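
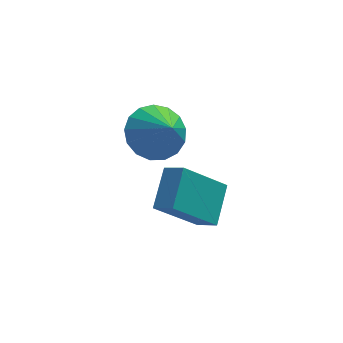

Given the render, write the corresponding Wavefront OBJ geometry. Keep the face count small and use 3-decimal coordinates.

v -3.467 1.163 1.11
v -2.622 1.795 1.287
v -3.013 0.277 2.11
v -2.979 1.975 1.608
v -3.448 1.968 1.815
v -3.921 1.777 1.86
v -4.29 1.445 1.734
v -4.47 1.048 1.465
v -4.421 0.678 1.114
v -4.153 0.419 0.763
v -3.728 0.33 0.491
v -3.243 0.432 0.361
v -2.81 0.701 0.403
v -2.527 1.076 0.607
v -2.459 1.471 0.926
v -3.369 -3.239 1.501
v -2.91 -2.039 2.294
v -3.917 -2.763 1.098
v -3.458 -1.563 1.891
v -1.982 -2.837 0.089
v -1.523 -1.637 0.882
v -2.53 -2.361 -0.314
v -2.071 -1.161 0.479
f 2 1 4
f 2 4 3
f 4 1 5
f 4 5 3
f 5 1 6
f 5 6 3
f 6 1 7
f 6 7 3
f 7 1 8
f 7 8 3
f 8 1 9
f 8 9 3
f 9 1 10
f 9 10 3
f 10 1 11
f 10 11 3
f 11 1 12
f 11 12 3
f 12 1 13
f 12 13 3
f 13 1 14
f 13 14 3
f 14 1 15
f 14 15 3
f 15 1 2
f 15 2 3
f 17 19 16
f 20 17 16
f 16 19 18
f 18 20 16
f 17 23 19
f 21 17 20
f 21 23 17
f 19 23 18
f 22 20 18
f 18 23 22
f 22 21 20
f 23 21 22



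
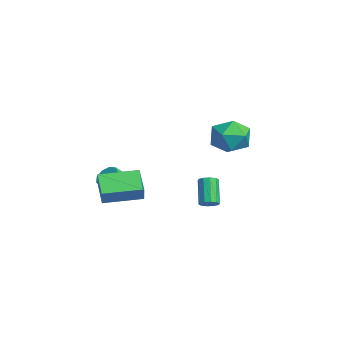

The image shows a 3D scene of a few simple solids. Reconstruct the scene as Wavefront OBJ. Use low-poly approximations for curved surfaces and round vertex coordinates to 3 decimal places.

v -0.654 1.068 -1.655
v -0.248 1.048 -1.331
v -1.219 1.251 -0.101
v -1.626 1.272 -0.425
v -0.292 1.355 -1.416
v -1.263 1.558 -0.186
v -0.474 1.552 -1.592
v -1.445 1.755 -0.363
v -0.725 1.565 -1.793
v -1.696 1.768 -0.563
v -0.949 1.388 -1.94
v -1.92 1.591 -0.711
v -1.061 1.089 -1.979
v -2.032 1.292 -0.749
v -1.017 0.782 -1.894
v -1.988 0.985 -0.664
v -0.835 0.585 -1.717
v -1.806 0.788 -0.488
v -0.584 0.572 -1.517
v -1.555 0.775 -0.287
v -0.36 0.749 -1.369
v -1.331 0.952 -0.14
v -0.577 -4.27 -0.993
v -1.813 -4.218 -0.199
v -0.391 -2.245 -0.836
v -1.627 -2.193 -0.042
v -0.033 -4.387 -0.138
v -1.269 -4.335 0.656
v 0.153 -2.362 0.019
v -1.083 -2.31 0.813
v -2.671 3.63 1.214
v -2.094 3.297 2.197
v -3.986 2.263 1.523
v -3.409 1.93 2.506
v -3.969 2.977 2.472
v -3.156 3.822 2.282
v -2.924 1.738 1.438
v -2.111 2.583 1.248
v -2.25 2.127 2.336
v -2.896 2.893 2.975
v -3.184 2.667 0.745
v -3.83 3.433 1.384
v -3.006 -2.814 -0.922
v -2.374 -2.895 -1.186
v -2.142 -3.646 -0.402
v -2.774 -3.566 -0.138
v -2.37 -2.554 -0.86
v -2.138 -3.305 -0.076
v -2.664 -2.335 -0.563
v -2.432 -3.086 0.221
v -3.118 -2.34 -0.434
v -2.886 -3.091 0.35
v -3.519 -2.567 -0.533
v -3.288 -3.318 0.251
v -3.681 -2.91 -0.814
v -3.449 -3.661 -0.031
v -3.526 -3.208 -1.146
v -3.295 -3.96 -0.362
v -3.128 -3.322 -1.373
v -2.897 -4.074 -0.589
v -2.673 -3.199 -1.388
v -2.441 -3.95 -0.605
f 2 1 5
f 2 5 3
f 3 5 6
f 3 6 4
f 5 1 7
f 5 7 6
f 6 7 8
f 6 8 4
f 7 1 9
f 7 9 8
f 8 9 10
f 8 10 4
f 9 1 11
f 9 11 10
f 10 11 12
f 10 12 4
f 11 1 13
f 11 13 12
f 12 13 14
f 12 14 4
f 13 1 15
f 13 15 14
f 14 15 16
f 14 16 4
f 15 1 17
f 15 17 16
f 16 17 18
f 16 18 4
f 17 1 19
f 17 19 18
f 18 19 20
f 18 20 4
f 19 1 21
f 19 21 20
f 20 21 22
f 20 22 4
f 21 1 2
f 21 2 22
f 22 2 3
f 22 3 4
f 24 26 23
f 27 24 23
f 23 26 25
f 25 27 23
f 24 30 26
f 28 24 27
f 28 30 24
f 26 30 25
f 29 27 25
f 25 30 29
f 29 28 27
f 30 28 29
f 31 42 36
f 31 36 32
f 31 32 38
f 31 38 41
f 31 41 42
f 32 36 40
f 36 42 35
f 42 41 33
f 41 38 37
f 38 32 39
f 34 40 35
f 34 35 33
f 34 33 37
f 34 37 39
f 34 39 40
f 35 40 36
f 33 35 42
f 37 33 41
f 39 37 38
f 40 39 32
f 44 43 47
f 44 47 45
f 45 47 48
f 45 48 46
f 47 43 49
f 47 49 48
f 48 49 50
f 48 50 46
f 49 43 51
f 49 51 50
f 50 51 52
f 50 52 46
f 51 43 53
f 51 53 52
f 52 53 54
f 52 54 46
f 53 43 55
f 53 55 54
f 54 55 56
f 54 56 46
f 55 43 57
f 55 57 56
f 56 57 58
f 56 58 46
f 57 43 59
f 57 59 58
f 58 59 60
f 58 60 46
f 59 43 61
f 59 61 60
f 60 61 62
f 60 62 46
f 61 43 44
f 61 44 62
f 62 44 45
f 62 45 46



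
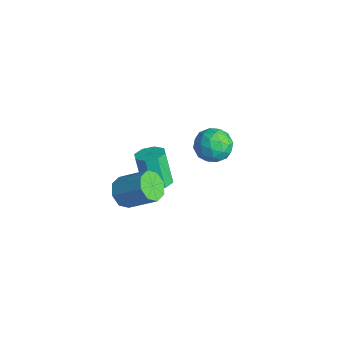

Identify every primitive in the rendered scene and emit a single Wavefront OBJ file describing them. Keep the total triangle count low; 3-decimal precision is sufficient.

v 2.493 -2.564 -0.988
v 3.142 -3.132 -1.107
v 4.215 -2.143 0.029
v 3.567 -1.576 0.148
v 3.153 -2.635 -1.55
v 4.227 -1.646 -0.414
v 2.778 -2.097 -1.664
v 3.852 -1.108 -0.528
v 2.236 -1.833 -1.382
v 3.31 -0.844 -0.246
v 1.845 -1.997 -0.869
v 2.918 -1.008 0.267
v 1.833 -2.494 -0.426
v 2.907 -1.505 0.71
v 2.208 -3.032 -0.312
v 3.282 -2.043 0.824
v 2.75 -3.296 -0.594
v 3.824 -2.307 0.542
v -0.809 4.425 -2.435
v 0.22 4.376 -2.768
v -1.28 3.344 -3.732
v -0.251 3.295 -4.065
v -0.538 2.837 -3.127
v -0.247 3.505 -2.325
v -0.813 4.215 -4.175
v -0.522 4.883 -3.373
v 0.218 4.246 -3.844
v 0.388 3.395 -3.196
v -1.448 4.325 -3.304
v -1.278 3.474 -2.656
v -0.253 4.495 -2.488
v -0.807 3.225 -4.012
v -0.976 2.956 -3.461
v -0.371 2.927 -3.657
v -0.528 3.983 -2.227
v 0.077 3.955 -2.423
v -0.368 3.05 -2.634
v -1.137 3.765 -4.077
v -0.532 3.737 -4.273
v -0.689 4.793 -2.843
v -0.084 4.764 -3.039
v -0.692 4.67 -3.866
v 0.35 4.391 -3.316
v 0.074 3.755 -4.078
v -0.257 4.296 -4.142
v -0.086 4.688 -3.671
v 0.45 3.89 -2.935
v 0.173 3.255 -3.697
v 0.005 2.986 -3.146
v 0.176 3.378 -2.675
v 0.449 3.814 -3.567
v -1.233 4.465 -2.803
v -1.51 3.83 -3.565
v -1.236 4.342 -3.825
v -1.065 4.734 -3.354
v -1.134 3.965 -2.422
v -1.41 3.329 -3.184
v -0.974 3.032 -2.829
v -0.803 3.424 -2.358
v -1.509 3.906 -2.933
v 0.978 -0.022 -3.046
v 1.466 0.585 -2.825
v 0.73 0.529 -1.052
v 0.242 -0.078 -1.274
v 0.921 0.786 -3.044
v 0.186 0.73 -1.271
v 0.41 0.513 -3.265
v -0.325 0.457 -1.492
v 0.231 -0.073 -3.357
v -0.504 -0.129 -1.585
v 0.49 -0.629 -3.268
v -0.246 -0.685 -1.495
v 1.034 -0.83 -3.049
v 0.299 -0.886 -1.276
v 1.545 -0.557 -2.828
v 0.81 -0.613 -1.055
v 1.724 0.029 -2.735
v 0.989 -0.027 -0.963
f 2 1 5
f 2 5 3
f 3 5 6
f 3 6 4
f 5 1 7
f 5 7 6
f 6 7 8
f 6 8 4
f 7 1 9
f 7 9 8
f 8 9 10
f 8 10 4
f 9 1 11
f 9 11 10
f 10 11 12
f 10 12 4
f 11 1 13
f 11 13 12
f 12 13 14
f 12 14 4
f 13 1 15
f 13 15 14
f 14 15 16
f 14 16 4
f 15 1 17
f 15 17 16
f 16 17 18
f 16 18 4
f 17 1 2
f 17 2 18
f 18 2 3
f 18 3 4
f 19 56 35
f 56 30 59
f 35 59 24
f 56 59 35
f 19 35 31
f 35 24 36
f 31 36 20
f 35 36 31
f 19 31 40
f 31 20 41
f 40 41 26
f 31 41 40
f 19 40 52
f 40 26 55
f 52 55 29
f 40 55 52
f 19 52 56
f 52 29 60
f 56 60 30
f 52 60 56
f 20 36 47
f 36 24 50
f 47 50 28
f 36 50 47
f 24 59 37
f 59 30 58
f 37 58 23
f 59 58 37
f 30 60 57
f 60 29 53
f 57 53 21
f 60 53 57
f 29 55 54
f 55 26 42
f 54 42 25
f 55 42 54
f 26 41 46
f 41 20 43
f 46 43 27
f 41 43 46
f 22 48 34
f 48 28 49
f 34 49 23
f 48 49 34
f 22 34 32
f 34 23 33
f 32 33 21
f 34 33 32
f 22 32 39
f 32 21 38
f 39 38 25
f 32 38 39
f 22 39 44
f 39 25 45
f 44 45 27
f 39 45 44
f 22 44 48
f 44 27 51
f 48 51 28
f 44 51 48
f 23 49 37
f 49 28 50
f 37 50 24
f 49 50 37
f 21 33 57
f 33 23 58
f 57 58 30
f 33 58 57
f 25 38 54
f 38 21 53
f 54 53 29
f 38 53 54
f 27 45 46
f 45 25 42
f 46 42 26
f 45 42 46
f 28 51 47
f 51 27 43
f 47 43 20
f 51 43 47
f 62 61 65
f 62 65 63
f 63 65 66
f 63 66 64
f 65 61 67
f 65 67 66
f 66 67 68
f 66 68 64
f 67 61 69
f 67 69 68
f 68 69 70
f 68 70 64
f 69 61 71
f 69 71 70
f 70 71 72
f 70 72 64
f 71 61 73
f 71 73 72
f 72 73 74
f 72 74 64
f 73 61 75
f 73 75 74
f 74 75 76
f 74 76 64
f 75 61 77
f 75 77 76
f 76 77 78
f 76 78 64
f 77 61 62
f 77 62 78
f 78 62 63
f 78 63 64



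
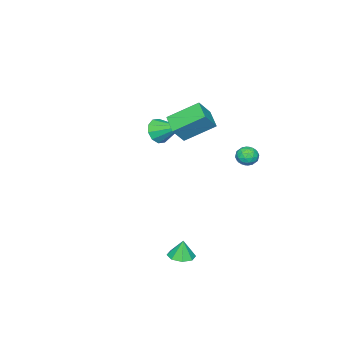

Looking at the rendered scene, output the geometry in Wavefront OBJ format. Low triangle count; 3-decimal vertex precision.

v -2.815 3.62 0.386
v -2.62 3.304 0.973
v -3.32 2.676 0.047
v -3.125 2.36 0.634
v -3.602 2.864 0.653
v -3.29 3.447 0.862
v -2.65 2.533 0.158
v -2.338 3.116 0.367
v -2.518 2.633 0.832
v -3.106 2.837 1.137
v -2.834 3.143 -0.117
v -3.422 3.347 0.188
v -2.673 3.545 0.709
v -3.267 2.435 0.311
v -3.547 2.731 0.322
v -3.432 2.546 0.666
v -3.067 3.629 0.644
v -2.952 3.444 0.989
v -3.53 3.184 0.801
v -2.988 2.536 0.031
v -2.873 2.351 0.376
v -2.508 3.434 0.354
v -2.393 3.249 0.698
v -2.41 2.796 0.219
v -2.498 2.965 0.971
v -2.795 2.41 0.772
v -2.516 2.511 0.492
v -2.333 2.854 0.615
v -2.844 3.085 1.151
v -3.141 2.53 0.951
v -3.421 2.826 0.963
v -3.238 3.169 1.086
v -2.784 2.69 1.068
v -2.799 3.45 0.069
v -3.096 2.895 -0.131
v -2.702 2.811 -0.066
v -2.519 3.154 0.057
v -3.145 3.57 0.248
v -3.442 3.015 0.049
v -3.607 3.126 0.405
v -3.424 3.469 0.528
v -3.156 3.29 -0.048
v -0.183 0.77 2.257
v -0.947 -0.183 2.7
v -1.259 2.137 3.342
v -2.023 1.183 3.785
v 0.623 0.597 3.275
v -0.141 -0.357 3.718
v -0.453 1.963 4.36
v -1.217 1.01 4.803
v -2.156 -2.374 1.07
v -1.647 -2.023 0.444
v -2.204 -0.806 1.91
v -2.166 -1.959 0.294
v -2.681 -2.053 0.441
v -2.996 -2.27 0.828
v -2.989 -2.527 1.308
v -2.665 -2.725 1.696
v -2.146 -2.789 1.846
v -1.631 -2.695 1.699
v -1.316 -2.478 1.312
v -1.323 -2.221 0.832
v 3.207 3.05 -4.137
v 3.683 2.449 -4.065
v 3.113 3.11 -3.023
v 3.969 2.965 -4.069
v 3.808 3.53 -4.113
v 3.295 3.814 -4.171
v 2.73 3.65 -4.21
v 2.444 3.135 -4.206
v 2.605 2.57 -4.162
v 3.118 2.286 -4.103
f 1 38 17
f 38 12 41
f 17 41 6
f 38 41 17
f 1 17 13
f 17 6 18
f 13 18 2
f 17 18 13
f 1 13 22
f 13 2 23
f 22 23 8
f 13 23 22
f 1 22 34
f 22 8 37
f 34 37 11
f 22 37 34
f 1 34 38
f 34 11 42
f 38 42 12
f 34 42 38
f 2 18 29
f 18 6 32
f 29 32 10
f 18 32 29
f 6 41 19
f 41 12 40
f 19 40 5
f 41 40 19
f 12 42 39
f 42 11 35
f 39 35 3
f 42 35 39
f 11 37 36
f 37 8 24
f 36 24 7
f 37 24 36
f 8 23 28
f 23 2 25
f 28 25 9
f 23 25 28
f 4 30 16
f 30 10 31
f 16 31 5
f 30 31 16
f 4 16 14
f 16 5 15
f 14 15 3
f 16 15 14
f 4 14 21
f 14 3 20
f 21 20 7
f 14 20 21
f 4 21 26
f 21 7 27
f 26 27 9
f 21 27 26
f 4 26 30
f 26 9 33
f 30 33 10
f 26 33 30
f 5 31 19
f 31 10 32
f 19 32 6
f 31 32 19
f 3 15 39
f 15 5 40
f 39 40 12
f 15 40 39
f 7 20 36
f 20 3 35
f 36 35 11
f 20 35 36
f 9 27 28
f 27 7 24
f 28 24 8
f 27 24 28
f 10 33 29
f 33 9 25
f 29 25 2
f 33 25 29
f 44 46 43
f 47 44 43
f 43 46 45
f 45 47 43
f 44 50 46
f 48 44 47
f 48 50 44
f 46 50 45
f 49 47 45
f 45 50 49
f 49 48 47
f 50 48 49
f 52 51 54
f 52 54 53
f 54 51 55
f 54 55 53
f 55 51 56
f 55 56 53
f 56 51 57
f 56 57 53
f 57 51 58
f 57 58 53
f 58 51 59
f 58 59 53
f 59 51 60
f 59 60 53
f 60 51 61
f 60 61 53
f 61 51 62
f 61 62 53
f 62 51 52
f 62 52 53
f 64 63 66
f 64 66 65
f 66 63 67
f 66 67 65
f 67 63 68
f 67 68 65
f 68 63 69
f 68 69 65
f 69 63 70
f 69 70 65
f 70 63 71
f 70 71 65
f 71 63 72
f 71 72 65
f 72 63 64
f 72 64 65



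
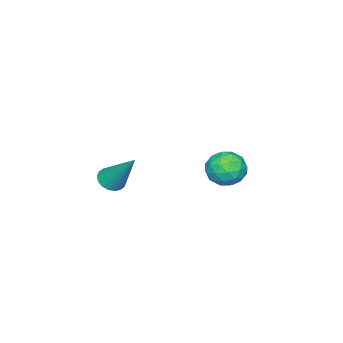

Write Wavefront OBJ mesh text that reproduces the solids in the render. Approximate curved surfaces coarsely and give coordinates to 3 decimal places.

v -3.227 1.608 1.822
v -2.616 1.706 1.079
v -3.604 0.174 1.321
v -2.993 0.272 0.578
v -2.65 0.194 1.479
v -2.417 1.08 1.789
v -3.803 0.8 0.611
v -3.57 1.686 0.921
v -2.972 1.207 0.331
v -2.259 0.833 0.867
v -3.961 1.047 1.533
v -3.248 0.673 2.069
v -2.888 1.783 1.494
v -3.332 0.097 0.906
v -3.13 0.051 1.436
v -2.771 0.109 0.999
v -2.772 1.415 1.912
v -2.412 1.473 1.475
v -2.432 0.584 1.71
v -3.808 0.407 0.925
v -3.448 0.465 0.488
v -3.449 1.771 1.401
v -3.09 1.829 0.964
v -3.788 1.296 0.69
v -2.738 1.548 0.618
v -2.96 0.704 0.323
v -3.436 1.014 0.343
v -3.299 1.536 0.525
v -2.319 1.327 0.933
v -2.541 0.484 0.639
v -2.339 0.438 1.169
v -2.203 0.959 1.35
v -2.529 1.034 0.493
v -3.679 1.396 1.761
v -3.901 0.553 1.467
v -4.017 0.921 1.05
v -3.881 1.442 1.231
v -3.26 1.176 2.077
v -3.482 0.332 1.782
v -2.921 0.344 1.875
v -2.784 0.866 2.057
v -3.691 0.846 1.907
v 2.201 -1.111 2.511
v 2.792 -1.339 2.601
v 2.459 0.231 4.209
v 2.834 -1.121 2.422
v 2.751 -0.901 2.261
v 2.559 -0.723 2.15
v 2.296 -0.622 2.11
v 2.014 -0.617 2.149
v 1.769 -0.71 2.26
v 1.609 -0.883 2.421
v 1.567 -1.101 2.599
v 1.65 -1.321 2.76
v 1.842 -1.499 2.872
v 2.105 -1.6 2.912
v 2.387 -1.605 2.873
v 2.632 -1.512 2.761
f 1 38 17
f 38 12 41
f 17 41 6
f 38 41 17
f 1 17 13
f 17 6 18
f 13 18 2
f 17 18 13
f 1 13 22
f 13 2 23
f 22 23 8
f 13 23 22
f 1 22 34
f 22 8 37
f 34 37 11
f 22 37 34
f 1 34 38
f 34 11 42
f 38 42 12
f 34 42 38
f 2 18 29
f 18 6 32
f 29 32 10
f 18 32 29
f 6 41 19
f 41 12 40
f 19 40 5
f 41 40 19
f 12 42 39
f 42 11 35
f 39 35 3
f 42 35 39
f 11 37 36
f 37 8 24
f 36 24 7
f 37 24 36
f 8 23 28
f 23 2 25
f 28 25 9
f 23 25 28
f 4 30 16
f 30 10 31
f 16 31 5
f 30 31 16
f 4 16 14
f 16 5 15
f 14 15 3
f 16 15 14
f 4 14 21
f 14 3 20
f 21 20 7
f 14 20 21
f 4 21 26
f 21 7 27
f 26 27 9
f 21 27 26
f 4 26 30
f 26 9 33
f 30 33 10
f 26 33 30
f 5 31 19
f 31 10 32
f 19 32 6
f 31 32 19
f 3 15 39
f 15 5 40
f 39 40 12
f 15 40 39
f 7 20 36
f 20 3 35
f 36 35 11
f 20 35 36
f 9 27 28
f 27 7 24
f 28 24 8
f 27 24 28
f 10 33 29
f 33 9 25
f 29 25 2
f 33 25 29
f 44 43 46
f 44 46 45
f 46 43 47
f 46 47 45
f 47 43 48
f 47 48 45
f 48 43 49
f 48 49 45
f 49 43 50
f 49 50 45
f 50 43 51
f 50 51 45
f 51 43 52
f 51 52 45
f 52 43 53
f 52 53 45
f 53 43 54
f 53 54 45
f 54 43 55
f 54 55 45
f 55 43 56
f 55 56 45
f 56 43 57
f 56 57 45
f 57 43 58
f 57 58 45
f 58 43 44
f 58 44 45



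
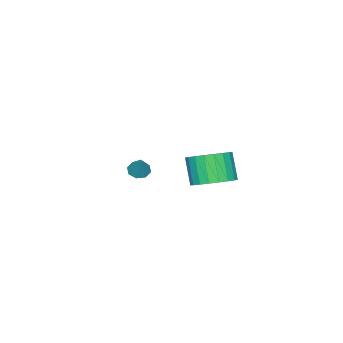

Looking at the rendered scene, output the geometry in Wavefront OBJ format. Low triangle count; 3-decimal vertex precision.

v -1.245 -3.795 -2.401
v -0.758 -4.012 -2.537
v -0.735 -3.305 -1.359
v -0.811 -3.625 -2.693
v -1.118 -3.337 -2.679
v -1.499 -3.318 -2.502
v -1.731 -3.578 -2.266
v -1.679 -3.965 -2.11
v -1.372 -4.253 -2.124
v -0.99 -4.272 -2.301
v 1.25 2.024 -0.077
v 1.822 2.675 0.422
v 1.382 2.087 1.695
v 0.81 1.436 1.197
v 1.462 2.881 0.393
v 1.022 2.293 1.666
v 1.066 2.939 0.282
v 0.625 2.351 1.555
v 0.701 2.839 0.11
v 0.26 2.251 1.383
v 0.431 2.597 -0.095
v -0.009 2.009 1.178
v 0.303 2.257 -0.297
v -0.137 1.669 0.977
v 0.339 1.876 -0.46
v -0.102 1.288 0.813
v 0.532 1.521 -0.557
v 0.092 0.933 0.716
v 0.849 1.253 -0.571
v 0.409 0.665 0.702
v 1.236 1.118 -0.5
v 0.796 0.53 0.773
v 1.625 1.14 -0.355
v 1.185 0.552 0.918
v 1.95 1.315 -0.162
v 1.509 0.727 1.111
v 2.153 1.612 0.045
v 1.713 1.024 1.319
v 2.2 1.981 0.232
v 1.76 1.392 1.505
v 2.083 2.357 0.365
v 1.643 1.769 1.638
f 2 1 4
f 2 4 3
f 4 1 5
f 4 5 3
f 5 1 6
f 5 6 3
f 6 1 7
f 6 7 3
f 7 1 8
f 7 8 3
f 8 1 9
f 8 9 3
f 9 1 10
f 9 10 3
f 10 1 2
f 10 2 3
f 12 11 15
f 12 15 13
f 13 15 16
f 13 16 14
f 15 11 17
f 15 17 16
f 16 17 18
f 16 18 14
f 17 11 19
f 17 19 18
f 18 19 20
f 18 20 14
f 19 11 21
f 19 21 20
f 20 21 22
f 20 22 14
f 21 11 23
f 21 23 22
f 22 23 24
f 22 24 14
f 23 11 25
f 23 25 24
f 24 25 26
f 24 26 14
f 25 11 27
f 25 27 26
f 26 27 28
f 26 28 14
f 27 11 29
f 27 29 28
f 28 29 30
f 28 30 14
f 29 11 31
f 29 31 30
f 30 31 32
f 30 32 14
f 31 11 33
f 31 33 32
f 32 33 34
f 32 34 14
f 33 11 35
f 33 35 34
f 34 35 36
f 34 36 14
f 35 11 37
f 35 37 36
f 36 37 38
f 36 38 14
f 37 11 39
f 37 39 38
f 38 39 40
f 38 40 14
f 39 11 41
f 39 41 40
f 40 41 42
f 40 42 14
f 41 11 12
f 41 12 42
f 42 12 13
f 42 13 14



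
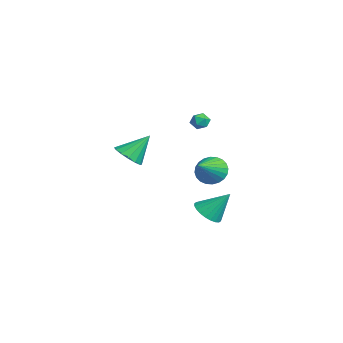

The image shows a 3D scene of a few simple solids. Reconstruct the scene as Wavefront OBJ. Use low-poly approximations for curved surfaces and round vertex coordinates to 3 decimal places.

v 3.675 -1.346 -2.976
v 4.572 -1.402 -3.171
v 4.045 -0.234 -1.584
v 4.475 -1.12 -3.37
v 4.255 -0.872 -3.509
v 3.948 -0.697 -3.568
v 3.598 -0.62 -3.536
v 3.261 -0.654 -3.419
v 2.986 -0.793 -3.234
v 2.816 -1.017 -3.011
v 2.777 -1.29 -2.782
v 2.875 -1.572 -2.582
v 3.094 -1.82 -2.443
v 3.402 -1.996 -2.384
v 3.751 -2.072 -2.416
v 4.089 -2.038 -2.533
v 4.363 -1.899 -2.718
v 4.533 -1.675 -2.942
v -3.509 -4.244 -1.456
v -2.558 -4.422 -1.247
v -3.591 -2.976 -0.004
v -2.549 -4.036 -1.584
v -2.798 -3.706 -1.886
v -3.237 -3.519 -2.074
v -3.749 -3.528 -2.096
v -4.197 -3.728 -1.946
v -4.46 -4.066 -1.666
v -4.468 -4.452 -1.329
v -4.22 -4.783 -1.026
v -3.78 -4.969 -0.839
v -3.268 -4.961 -0.817
v -2.821 -4.761 -0.966
v 0.915 -0.511 -1.113
v 1.588 -0.249 -1.762
v 2.325 -1.589 -0.087
v 1.617 0.03 -1.508
v 1.539 0.227 -1.195
v 1.367 0.312 -0.869
v 1.125 0.271 -0.58
v 0.852 0.112 -0.373
v 0.588 -0.143 -0.278
v 0.374 -0.453 -0.31
v 0.243 -0.773 -0.465
v 0.214 -1.052 -0.719
v 0.291 -1.249 -1.032
v 0.464 -1.334 -1.358
v 0.705 -1.294 -1.647
v 0.979 -1.134 -1.854
v 1.242 -0.879 -1.949
v 1.456 -0.569 -1.917
v -3.966 0.151 0.996
v -3.609 0.198 0.478
v -3.291 -0.498 1.402
v -2.934 -0.451 0.884
v -2.99 0.042 1.275
v -3.408 0.443 1.024
v -3.492 -0.743 0.856
v -3.91 -0.342 0.605
v -3.316 -0.354 0.392
v -3.006 0.131 0.65
v -3.894 -0.431 1.23
v -3.584 0.054 1.488
f 2 1 4
f 2 4 3
f 4 1 5
f 4 5 3
f 5 1 6
f 5 6 3
f 6 1 7
f 6 7 3
f 7 1 8
f 7 8 3
f 8 1 9
f 8 9 3
f 9 1 10
f 9 10 3
f 10 1 11
f 10 11 3
f 11 1 12
f 11 12 3
f 12 1 13
f 12 13 3
f 13 1 14
f 13 14 3
f 14 1 15
f 14 15 3
f 15 1 16
f 15 16 3
f 16 1 17
f 16 17 3
f 17 1 18
f 17 18 3
f 18 1 2
f 18 2 3
f 20 19 22
f 20 22 21
f 22 19 23
f 22 23 21
f 23 19 24
f 23 24 21
f 24 19 25
f 24 25 21
f 25 19 26
f 25 26 21
f 26 19 27
f 26 27 21
f 27 19 28
f 27 28 21
f 28 19 29
f 28 29 21
f 29 19 30
f 29 30 21
f 30 19 31
f 30 31 21
f 31 19 32
f 31 32 21
f 32 19 20
f 32 20 21
f 34 33 36
f 34 36 35
f 36 33 37
f 36 37 35
f 37 33 38
f 37 38 35
f 38 33 39
f 38 39 35
f 39 33 40
f 39 40 35
f 40 33 41
f 40 41 35
f 41 33 42
f 41 42 35
f 42 33 43
f 42 43 35
f 43 33 44
f 43 44 35
f 44 33 45
f 44 45 35
f 45 33 46
f 45 46 35
f 46 33 47
f 46 47 35
f 47 33 48
f 47 48 35
f 48 33 49
f 48 49 35
f 49 33 50
f 49 50 35
f 50 33 34
f 50 34 35
f 51 62 56
f 51 56 52
f 51 52 58
f 51 58 61
f 51 61 62
f 52 56 60
f 56 62 55
f 62 61 53
f 61 58 57
f 58 52 59
f 54 60 55
f 54 55 53
f 54 53 57
f 54 57 59
f 54 59 60
f 55 60 56
f 53 55 62
f 57 53 61
f 59 57 58
f 60 59 52



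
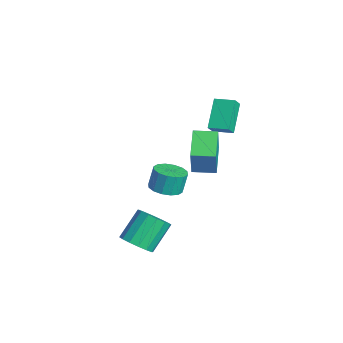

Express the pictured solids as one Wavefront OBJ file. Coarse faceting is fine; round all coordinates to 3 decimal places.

v 3.23 -2.293 -2.765
v 4.14 -2 -2.549
v 3.44 -0.835 -1.179
v 2.53 -1.127 -1.395
v 3.979 -1.678 -2.906
v 3.28 -0.512 -1.536
v 3.618 -1.52 -3.225
v 2.918 -0.354 -1.855
v 3.152 -1.569 -3.421
v 2.453 -0.403 -2.051
v 2.708 -1.812 -3.441
v 2.008 -0.646 -2.071
v 2.403 -2.184 -3.28
v 1.703 -1.018 -1.91
v 2.32 -2.585 -2.981
v 1.62 -1.42 -1.611
v 2.48 -2.908 -2.624
v 1.781 -1.742 -1.254
v 2.842 -3.066 -2.305
v 2.142 -1.9 -0.935
v 3.307 -3.017 -2.109
v 2.608 -1.851 -0.739
v 3.752 -2.774 -2.089
v 3.052 -1.608 -0.719
v 4.057 -2.402 -2.25
v 3.357 -1.236 -0.88
v 1.815 1.156 3.051
v 2.516 0.889 4.84
v 2.26 2.334 3.052
v 2.961 2.067 4.841
v 3.359 0.573 2.359
v 4.06 0.306 4.148
v 3.804 1.751 2.36
v 4.505 1.484 4.149
v -0.181 2.766 2.6
v -1.434 3.484 3.894
v 0.498 3.695 2.741
v -0.755 4.414 4.036
v 0.235 2.366 3.224
v -1.018 3.085 4.519
v 0.914 3.296 3.366
v -0.339 4.014 4.66
v -2.939 0.974 -3.581
v -2.107 0.53 -3.355
v -2.269 0.881 -2.072
v -3.101 1.326 -2.299
v -1.976 1.001 -3.467
v -2.138 1.352 -2.184
v -2.103 1.465 -3.61
v -2.265 1.817 -2.327
v -2.454 1.798 -3.746
v -2.616 2.149 -2.463
v -2.935 1.91 -3.837
v -3.097 2.261 -2.554
v -3.417 1.771 -3.86
v -3.579 2.123 -2.577
v -3.771 1.419 -3.808
v -3.933 1.77 -2.525
v -3.902 0.948 -3.696
v -4.064 1.299 -2.413
v -3.775 0.483 -3.553
v -3.937 0.835 -2.27
v -3.424 0.151 -3.417
v -3.586 0.502 -2.134
v -2.943 0.039 -3.326
v -3.105 0.39 -2.043
v -2.461 0.177 -3.303
v -2.623 0.529 -2.02
f 2 1 5
f 2 5 3
f 3 5 6
f 3 6 4
f 5 1 7
f 5 7 6
f 6 7 8
f 6 8 4
f 7 1 9
f 7 9 8
f 8 9 10
f 8 10 4
f 9 1 11
f 9 11 10
f 10 11 12
f 10 12 4
f 11 1 13
f 11 13 12
f 12 13 14
f 12 14 4
f 13 1 15
f 13 15 14
f 14 15 16
f 14 16 4
f 15 1 17
f 15 17 16
f 16 17 18
f 16 18 4
f 17 1 19
f 17 19 18
f 18 19 20
f 18 20 4
f 19 1 21
f 19 21 20
f 20 21 22
f 20 22 4
f 21 1 23
f 21 23 22
f 22 23 24
f 22 24 4
f 23 1 25
f 23 25 24
f 24 25 26
f 24 26 4
f 25 1 2
f 25 2 26
f 26 2 3
f 26 3 4
f 28 30 27
f 31 28 27
f 27 30 29
f 29 31 27
f 28 34 30
f 32 28 31
f 32 34 28
f 30 34 29
f 33 31 29
f 29 34 33
f 33 32 31
f 34 32 33
f 36 38 35
f 39 36 35
f 35 38 37
f 37 39 35
f 36 42 38
f 40 36 39
f 40 42 36
f 38 42 37
f 41 39 37
f 37 42 41
f 41 40 39
f 42 40 41
f 44 43 47
f 44 47 45
f 45 47 48
f 45 48 46
f 47 43 49
f 47 49 48
f 48 49 50
f 48 50 46
f 49 43 51
f 49 51 50
f 50 51 52
f 50 52 46
f 51 43 53
f 51 53 52
f 52 53 54
f 52 54 46
f 53 43 55
f 53 55 54
f 54 55 56
f 54 56 46
f 55 43 57
f 55 57 56
f 56 57 58
f 56 58 46
f 57 43 59
f 57 59 58
f 58 59 60
f 58 60 46
f 59 43 61
f 59 61 60
f 60 61 62
f 60 62 46
f 61 43 63
f 61 63 62
f 62 63 64
f 62 64 46
f 63 43 65
f 63 65 64
f 64 65 66
f 64 66 46
f 65 43 67
f 65 67 66
f 66 67 68
f 66 68 46
f 67 43 44
f 67 44 68
f 68 44 45
f 68 45 46



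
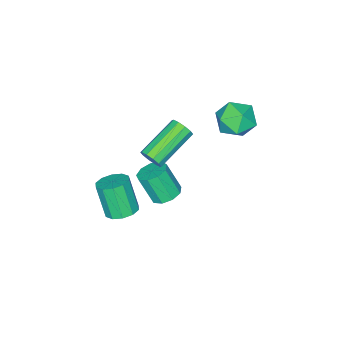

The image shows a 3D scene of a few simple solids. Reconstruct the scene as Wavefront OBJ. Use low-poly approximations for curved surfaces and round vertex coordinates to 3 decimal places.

v -3.297 3.105 0.746
v -2.694 3.847 1.184
v -2.186 1.913 1.236
v -1.583 2.655 1.674
v -2.518 2.42 2.095
v -3.204 3.157 1.792
v -1.676 2.603 0.628
v -2.362 3.34 0.325
v -1.692 3.536 1.111
v -2.212 3.424 2.018
v -2.668 2.336 0.402
v -3.188 2.224 1.309
v 3.343 1.204 -2.105
v 4.049 0.879 -2.172
v 3.883 0.192 -0.582
v 3.177 0.516 -0.515
v 4.104 1.317 -1.977
v 3.939 0.629 -0.387
v 3.868 1.711 -1.831
v 3.703 1.023 -0.241
v 3.432 1.912 -1.79
v 3.267 1.224 -0.2
v 2.961 1.842 -1.869
v 2.796 1.154 -0.279
v 2.637 1.528 -2.038
v 2.471 0.841 -0.448
v 2.581 1.091 -2.233
v 2.416 0.403 -0.643
v 2.817 0.697 -2.379
v 2.652 0.009 -0.789
v 3.253 0.496 -2.42
v 3.088 -0.192 -0.83
v 3.724 0.566 -2.341
v 3.559 -0.122 -0.751
v 0.311 1.158 -3.44
v 0.99 1.489 -3.359
v 1.169 0.773 -1.939
v 0.489 0.442 -2.02
v 0.619 1.793 -3.159
v 0.798 1.077 -1.739
v 0.104 1.8 -3.09
v 0.283 1.084 -1.67
v -0.315 1.507 -3.185
v -0.136 0.791 -1.765
v -0.441 1.05 -3.4
v -0.262 0.334 -1.98
v -0.215 0.644 -3.633
v -0.036 -0.072 -2.213
v 0.256 0.478 -3.776
v 0.435 -0.237 -2.356
v 0.753 0.63 -3.761
v 0.932 -0.085 -2.342
v 1.043 1.029 -3.597
v 1.222 0.314 -2.177
v 1.782 1.535 0.684
v 2.008 1.864 1.118
v 0.045 2.015 2.03
v -0.182 1.685 1.596
v 1.901 2.088 0.851
v -0.062 2.238 1.763
v 1.749 2.101 0.52
v -0.215 2.251 1.432
v 1.608 1.897 0.252
v -0.355 2.047 1.164
v 1.535 1.555 0.149
v -0.429 1.705 1.061
v 1.555 1.205 0.25
v -0.408 1.356 1.162
v 1.662 0.982 0.517
v -0.301 1.132 1.429
v 1.815 0.969 0.848
v -0.149 1.119 1.76
v 1.955 1.173 1.116
v -0.008 1.323 2.028
v 2.029 1.515 1.219
v 0.065 1.665 2.131
f 1 12 6
f 1 6 2
f 1 2 8
f 1 8 11
f 1 11 12
f 2 6 10
f 6 12 5
f 12 11 3
f 11 8 7
f 8 2 9
f 4 10 5
f 4 5 3
f 4 3 7
f 4 7 9
f 4 9 10
f 5 10 6
f 3 5 12
f 7 3 11
f 9 7 8
f 10 9 2
f 14 13 17
f 14 17 15
f 15 17 18
f 15 18 16
f 17 13 19
f 17 19 18
f 18 19 20
f 18 20 16
f 19 13 21
f 19 21 20
f 20 21 22
f 20 22 16
f 21 13 23
f 21 23 22
f 22 23 24
f 22 24 16
f 23 13 25
f 23 25 24
f 24 25 26
f 24 26 16
f 25 13 27
f 25 27 26
f 26 27 28
f 26 28 16
f 27 13 29
f 27 29 28
f 28 29 30
f 28 30 16
f 29 13 31
f 29 31 30
f 30 31 32
f 30 32 16
f 31 13 33
f 31 33 32
f 32 33 34
f 32 34 16
f 33 13 14
f 33 14 34
f 34 14 15
f 34 15 16
f 36 35 39
f 36 39 37
f 37 39 40
f 37 40 38
f 39 35 41
f 39 41 40
f 40 41 42
f 40 42 38
f 41 35 43
f 41 43 42
f 42 43 44
f 42 44 38
f 43 35 45
f 43 45 44
f 44 45 46
f 44 46 38
f 45 35 47
f 45 47 46
f 46 47 48
f 46 48 38
f 47 35 49
f 47 49 48
f 48 49 50
f 48 50 38
f 49 35 51
f 49 51 50
f 50 51 52
f 50 52 38
f 51 35 53
f 51 53 52
f 52 53 54
f 52 54 38
f 53 35 36
f 53 36 54
f 54 36 37
f 54 37 38
f 56 55 59
f 56 59 57
f 57 59 60
f 57 60 58
f 59 55 61
f 59 61 60
f 60 61 62
f 60 62 58
f 61 55 63
f 61 63 62
f 62 63 64
f 62 64 58
f 63 55 65
f 63 65 64
f 64 65 66
f 64 66 58
f 65 55 67
f 65 67 66
f 66 67 68
f 66 68 58
f 67 55 69
f 67 69 68
f 68 69 70
f 68 70 58
f 69 55 71
f 69 71 70
f 70 71 72
f 70 72 58
f 71 55 73
f 71 73 72
f 72 73 74
f 72 74 58
f 73 55 75
f 73 75 74
f 74 75 76
f 74 76 58
f 75 55 56
f 75 56 76
f 76 56 57
f 76 57 58



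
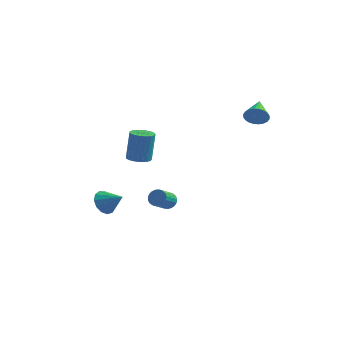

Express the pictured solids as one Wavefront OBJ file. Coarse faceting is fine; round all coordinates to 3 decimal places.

v -3.874 -0.862 -3.908
v -3.439 -0.462 -4.447
v -2.806 -1.058 -3.192
v -3.583 -0.157 -4.148
v -3.82 -0.075 -3.773
v -4.073 -0.244 -3.441
v -4.264 -0.609 -3.257
v -4.33 -1.054 -3.279
v -4.252 -1.438 -3.501
v -4.053 -1.64 -3.852
v -3.798 -1.594 -4.221
v -3.567 -1.317 -4.49
v -3.433 -0.895 -4.574
v -1.007 -3.59 1.252
v -0.608 -4.098 1.328
v -0.515 -3.778 2.984
v -0.913 -3.27 2.908
v -0.434 -3.897 1.279
v -0.341 -3.577 2.936
v -0.359 -3.643 1.225
v -0.266 -3.323 2.882
v -0.396 -3.38 1.177
v -0.303 -3.059 2.833
v -0.539 -3.153 1.141
v -0.445 -2.833 2.798
v -0.762 -3.002 1.124
v -0.669 -2.681 2.781
v -1.028 -2.952 1.129
v -0.934 -2.632 2.786
v -1.29 -3.013 1.156
v -1.196 -2.693 2.813
v -1.503 -3.174 1.199
v -1.41 -2.853 2.856
v -1.63 -3.406 1.251
v -1.537 -3.086 2.908
v -1.649 -3.671 1.303
v -1.556 -3.35 2.96
v -1.558 -3.921 1.347
v -1.465 -3.601 3.003
v -1.371 -4.115 1.373
v -1.278 -3.794 3.03
v -1.121 -4.217 1.379
v -1.028 -3.897 3.036
v -0.851 -4.211 1.363
v -0.758 -3.891 3.02
v 3.625 1.545 2.517
v 3.948 1.77 1.95
v 3.395 2.955 2.943
v 3.693 1.754 1.863
v 3.429 1.707 1.876
v 3.194 1.635 1.986
v 3.025 1.55 2.177
v 2.947 1.464 2.42
v 2.972 1.39 2.678
v 3.097 1.34 2.911
v 3.302 1.321 3.084
v 3.557 1.337 3.171
v 3.822 1.384 3.158
v 4.056 1.455 3.048
v 4.226 1.541 2.857
v 4.303 1.627 2.614
v 4.278 1.701 2.356
v 4.153 1.751 2.123
v 0.153 -2.499 -2.18
v 0.441 -2.814 -2.495
v 0.174 -3.716 -1.834
v -0.113 -3.401 -1.52
v 0.59 -2.749 -2.346
v 0.323 -3.652 -1.685
v 0.664 -2.641 -2.169
v 0.397 -3.544 -1.508
v 0.649 -2.508 -1.993
v 0.382 -3.411 -1.333
v 0.549 -2.374 -1.85
v 0.282 -3.277 -1.19
v 0.38 -2.261 -1.764
v 0.113 -3.164 -1.104
v 0.172 -2.189 -1.75
v -0.095 -3.092 -1.09
v -0.039 -2.171 -1.811
v -0.306 -3.074 -1.15
v -0.217 -2.21 -1.935
v -0.484 -3.112 -1.274
v -0.331 -2.298 -2.102
v -0.598 -3.201 -1.441
v -0.361 -2.421 -2.282
v -0.628 -3.324 -1.621
v -0.302 -2.558 -2.445
v -0.569 -3.46 -1.784
v -0.165 -2.684 -2.562
v -0.431 -3.587 -1.901
v 0.028 -2.778 -2.613
v -0.239 -3.681 -1.952
v 0.242 -2.824 -2.589
v -0.025 -3.727 -1.928
f 2 1 4
f 2 4 3
f 4 1 5
f 4 5 3
f 5 1 6
f 5 6 3
f 6 1 7
f 6 7 3
f 7 1 8
f 7 8 3
f 8 1 9
f 8 9 3
f 9 1 10
f 9 10 3
f 10 1 11
f 10 11 3
f 11 1 12
f 11 12 3
f 12 1 13
f 12 13 3
f 13 1 2
f 13 2 3
f 15 14 18
f 15 18 16
f 16 18 19
f 16 19 17
f 18 14 20
f 18 20 19
f 19 20 21
f 19 21 17
f 20 14 22
f 20 22 21
f 21 22 23
f 21 23 17
f 22 14 24
f 22 24 23
f 23 24 25
f 23 25 17
f 24 14 26
f 24 26 25
f 25 26 27
f 25 27 17
f 26 14 28
f 26 28 27
f 27 28 29
f 27 29 17
f 28 14 30
f 28 30 29
f 29 30 31
f 29 31 17
f 30 14 32
f 30 32 31
f 31 32 33
f 31 33 17
f 32 14 34
f 32 34 33
f 33 34 35
f 33 35 17
f 34 14 36
f 34 36 35
f 35 36 37
f 35 37 17
f 36 14 38
f 36 38 37
f 37 38 39
f 37 39 17
f 38 14 40
f 38 40 39
f 39 40 41
f 39 41 17
f 40 14 42
f 40 42 41
f 41 42 43
f 41 43 17
f 42 14 44
f 42 44 43
f 43 44 45
f 43 45 17
f 44 14 15
f 44 15 45
f 45 15 16
f 45 16 17
f 47 46 49
f 47 49 48
f 49 46 50
f 49 50 48
f 50 46 51
f 50 51 48
f 51 46 52
f 51 52 48
f 52 46 53
f 52 53 48
f 53 46 54
f 53 54 48
f 54 46 55
f 54 55 48
f 55 46 56
f 55 56 48
f 56 46 57
f 56 57 48
f 57 46 58
f 57 58 48
f 58 46 59
f 58 59 48
f 59 46 60
f 59 60 48
f 60 46 61
f 60 61 48
f 61 46 62
f 61 62 48
f 62 46 63
f 62 63 48
f 63 46 47
f 63 47 48
f 65 64 68
f 65 68 66
f 66 68 69
f 66 69 67
f 68 64 70
f 68 70 69
f 69 70 71
f 69 71 67
f 70 64 72
f 70 72 71
f 71 72 73
f 71 73 67
f 72 64 74
f 72 74 73
f 73 74 75
f 73 75 67
f 74 64 76
f 74 76 75
f 75 76 77
f 75 77 67
f 76 64 78
f 76 78 77
f 77 78 79
f 77 79 67
f 78 64 80
f 78 80 79
f 79 80 81
f 79 81 67
f 80 64 82
f 80 82 81
f 81 82 83
f 81 83 67
f 82 64 84
f 82 84 83
f 83 84 85
f 83 85 67
f 84 64 86
f 84 86 85
f 85 86 87
f 85 87 67
f 86 64 88
f 86 88 87
f 87 88 89
f 87 89 67
f 88 64 90
f 88 90 89
f 89 90 91
f 89 91 67
f 90 64 92
f 90 92 91
f 91 92 93
f 91 93 67
f 92 64 94
f 92 94 93
f 93 94 95
f 93 95 67
f 94 64 65
f 94 65 95
f 95 65 66
f 95 66 67



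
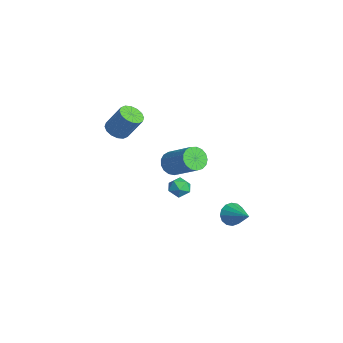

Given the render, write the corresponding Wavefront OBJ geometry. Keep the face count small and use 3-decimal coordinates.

v 2.354 0.073 0.092
v 2.588 0.322 -0.485
v 3.646 0.427 0.768
v 2.433 0.589 -0.328
v 2.257 0.719 -0.059
v 2.107 0.676 0.251
v 2.023 0.471 0.518
v 2.028 0.16 0.671
v 2.12 -0.175 0.669
v 2.275 -0.442 0.512
v 2.451 -0.572 0.243
v 2.602 -0.529 -0.066
v 2.685 -0.324 -0.334
v 2.68 -0.013 -0.487
v -0.304 -1.345 0.056
v 0.158 -1.261 0.493
v -0.778 -2.019 0.687
v -0.316 -1.935 1.124
v -0.728 -1.46 0.997
v -0.434 -1.043 0.607
v -0.186 -2.237 0.573
v 0.108 -1.82 0.183
v 0.231 -1.813 0.813
v -0.104 -1.332 1.075
v -0.516 -1.948 0.105
v -0.851 -1.467 0.367
v -3.749 -3.697 2.998
v -3.236 -4.142 3.027
v -2.757 -3.508 4.31
v -3.271 -3.063 4.282
v -3.11 -3.869 2.844
v -2.631 -3.234 4.128
v -3.155 -3.55 2.703
v -2.676 -2.915 3.987
v -3.359 -3.27 2.641
v -2.88 -2.635 3.925
v -3.668 -3.105 2.675
v -3.189 -2.47 3.959
v -3.999 -3.098 2.795
v -3.52 -2.464 4.079
v -4.263 -3.252 2.97
v -3.784 -2.618 4.253
v -4.389 -3.526 3.152
v -3.91 -2.891 4.436
v -4.344 -3.845 3.293
v -3.865 -3.21 4.577
v -4.14 -4.125 3.355
v -3.661 -3.49 4.639
v -3.831 -4.29 3.321
v -3.352 -3.655 4.605
v -3.5 -4.296 3.201
v -3.021 -3.662 4.485
v -2.424 -1.252 0.845
v -1.954 -1.329 0.305
v -0.526 -0.666 1.456
v -0.996 -0.588 1.995
v -2.072 -1.008 0.266
v -0.644 -0.344 1.417
v -2.27 -0.742 0.36
v -0.842 -0.079 1.51
v -2.504 -0.593 0.565
v -1.076 0.07 1.715
v -2.72 -0.596 0.834
v -1.292 0.068 1.984
v -2.868 -0.748 1.105
v -1.44 -0.084 2.255
v -2.914 -1.016 1.317
v -1.486 -0.352 2.467
v -2.848 -1.338 1.421
v -1.42 -0.674 2.571
v -2.685 -1.64 1.392
v -1.257 -0.976 2.543
v -2.462 -1.853 1.239
v -1.034 -1.19 2.389
v -2.23 -1.929 0.995
v -0.802 -1.265 2.145
v -2.043 -1.849 0.717
v -0.615 -1.186 1.867
v -1.943 -1.633 0.468
v -0.515 -0.969 1.618
f 2 1 4
f 2 4 3
f 4 1 5
f 4 5 3
f 5 1 6
f 5 6 3
f 6 1 7
f 6 7 3
f 7 1 8
f 7 8 3
f 8 1 9
f 8 9 3
f 9 1 10
f 9 10 3
f 10 1 11
f 10 11 3
f 11 1 12
f 11 12 3
f 12 1 13
f 12 13 3
f 13 1 14
f 13 14 3
f 14 1 2
f 14 2 3
f 15 26 20
f 15 20 16
f 15 16 22
f 15 22 25
f 15 25 26
f 16 20 24
f 20 26 19
f 26 25 17
f 25 22 21
f 22 16 23
f 18 24 19
f 18 19 17
f 18 17 21
f 18 21 23
f 18 23 24
f 19 24 20
f 17 19 26
f 21 17 25
f 23 21 22
f 24 23 16
f 28 27 31
f 28 31 29
f 29 31 32
f 29 32 30
f 31 27 33
f 31 33 32
f 32 33 34
f 32 34 30
f 33 27 35
f 33 35 34
f 34 35 36
f 34 36 30
f 35 27 37
f 35 37 36
f 36 37 38
f 36 38 30
f 37 27 39
f 37 39 38
f 38 39 40
f 38 40 30
f 39 27 41
f 39 41 40
f 40 41 42
f 40 42 30
f 41 27 43
f 41 43 42
f 42 43 44
f 42 44 30
f 43 27 45
f 43 45 44
f 44 45 46
f 44 46 30
f 45 27 47
f 45 47 46
f 46 47 48
f 46 48 30
f 47 27 49
f 47 49 48
f 48 49 50
f 48 50 30
f 49 27 51
f 49 51 50
f 50 51 52
f 50 52 30
f 51 27 28
f 51 28 52
f 52 28 29
f 52 29 30
f 54 53 57
f 54 57 55
f 55 57 58
f 55 58 56
f 57 53 59
f 57 59 58
f 58 59 60
f 58 60 56
f 59 53 61
f 59 61 60
f 60 61 62
f 60 62 56
f 61 53 63
f 61 63 62
f 62 63 64
f 62 64 56
f 63 53 65
f 63 65 64
f 64 65 66
f 64 66 56
f 65 53 67
f 65 67 66
f 66 67 68
f 66 68 56
f 67 53 69
f 67 69 68
f 68 69 70
f 68 70 56
f 69 53 71
f 69 71 70
f 70 71 72
f 70 72 56
f 71 53 73
f 71 73 72
f 72 73 74
f 72 74 56
f 73 53 75
f 73 75 74
f 74 75 76
f 74 76 56
f 75 53 77
f 75 77 76
f 76 77 78
f 76 78 56
f 77 53 79
f 77 79 78
f 78 79 80
f 78 80 56
f 79 53 54
f 79 54 80
f 80 54 55
f 80 55 56



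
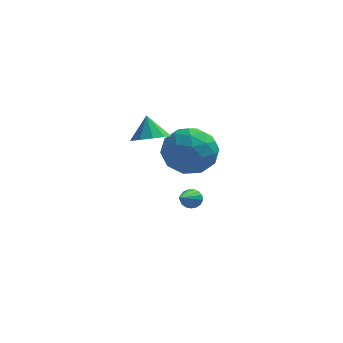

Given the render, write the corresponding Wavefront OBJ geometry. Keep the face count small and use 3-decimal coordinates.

v -0.974 1.894 -2.468
v -0.476 1.784 -2.454
v -1.406 0.086 -1.292
v -0.511 1.922 -2.256
v -0.652 2.053 -2.105
v -0.866 2.148 -2.038
v -1.106 2.185 -2.069
v -1.315 2.155 -2.192
v -1.446 2.066 -2.377
v -1.469 1.937 -2.584
v -1.378 1.799 -2.763
v -1.195 1.682 -2.875
v -0.962 1.615 -2.894
v -0.731 1.611 -2.815
v -0.556 1.672 -2.656
v -2.47 -1.259 2.986
v -1.643 -1.307 3.175
v -2.67 -0.701 3.994
v -1.724 -0.859 2.912
v -2.09 -0.565 2.676
v -2.601 -0.536 2.559
v -3.062 -0.783 2.605
v -3.298 -1.212 2.796
v -3.217 -1.659 3.06
v -2.851 -1.954 3.295
v -2.34 -1.983 3.412
v -1.878 -1.736 3.367
v -1.084 0.464 1.098
v 0.04 -0.084 1.268
v -1.92 -0.836 2.432
v -0.796 -1.384 2.602
v -0.996 -0.211 3.023
v -0.479 0.592 2.198
v -1.401 -1.512 1.502
v -0.884 -0.709 0.677
v -0.156 -1.305 1.517
v 0.094 -0.502 2.457
v -1.974 -0.418 1.243
v -1.724 0.385 2.183
v -0.449 0.304 1.066
v -1.431 -1.224 2.634
v -1.549 -0.535 2.881
v -0.888 -0.857 2.981
v -0.754 0.701 1.613
v -0.093 0.379 1.713
v -0.702 0.304 2.744
v -1.787 -1.299 1.987
v -1.126 -1.621 2.087
v -0.992 -0.063 0.719
v -0.331 -0.385 0.819
v -1.178 -1.224 0.956
v 0.097 -0.736 1.312
v -0.395 -1.5 2.096
v -0.75 -1.575 1.45
v -0.446 -1.103 0.965
v 0.244 -0.264 1.865
v -0.248 -1.028 2.649
v -0.365 -0.338 2.896
v -0.061 0.134 2.412
v 0.129 -0.981 2.012
v -1.632 0.108 1.051
v -2.124 -0.656 1.835
v -1.819 -1.054 1.288
v -1.515 -0.582 0.804
v -1.485 0.58 1.604
v -1.977 -0.184 2.388
v -1.434 0.183 2.735
v -1.13 0.655 2.25
v -2.009 0.061 1.688
f 2 1 4
f 2 4 3
f 4 1 5
f 4 5 3
f 5 1 6
f 5 6 3
f 6 1 7
f 6 7 3
f 7 1 8
f 7 8 3
f 8 1 9
f 8 9 3
f 9 1 10
f 9 10 3
f 10 1 11
f 10 11 3
f 11 1 12
f 11 12 3
f 12 1 13
f 12 13 3
f 13 1 14
f 13 14 3
f 14 1 15
f 14 15 3
f 15 1 2
f 15 2 3
f 17 16 19
f 17 19 18
f 19 16 20
f 19 20 18
f 20 16 21
f 20 21 18
f 21 16 22
f 21 22 18
f 22 16 23
f 22 23 18
f 23 16 24
f 23 24 18
f 24 16 25
f 24 25 18
f 25 16 26
f 25 26 18
f 26 16 27
f 26 27 18
f 27 16 17
f 27 17 18
f 28 65 44
f 65 39 68
f 44 68 33
f 65 68 44
f 28 44 40
f 44 33 45
f 40 45 29
f 44 45 40
f 28 40 49
f 40 29 50
f 49 50 35
f 40 50 49
f 28 49 61
f 49 35 64
f 61 64 38
f 49 64 61
f 28 61 65
f 61 38 69
f 65 69 39
f 61 69 65
f 29 45 56
f 45 33 59
f 56 59 37
f 45 59 56
f 33 68 46
f 68 39 67
f 46 67 32
f 68 67 46
f 39 69 66
f 69 38 62
f 66 62 30
f 69 62 66
f 38 64 63
f 64 35 51
f 63 51 34
f 64 51 63
f 35 50 55
f 50 29 52
f 55 52 36
f 50 52 55
f 31 57 43
f 57 37 58
f 43 58 32
f 57 58 43
f 31 43 41
f 43 32 42
f 41 42 30
f 43 42 41
f 31 41 48
f 41 30 47
f 48 47 34
f 41 47 48
f 31 48 53
f 48 34 54
f 53 54 36
f 48 54 53
f 31 53 57
f 53 36 60
f 57 60 37
f 53 60 57
f 32 58 46
f 58 37 59
f 46 59 33
f 58 59 46
f 30 42 66
f 42 32 67
f 66 67 39
f 42 67 66
f 34 47 63
f 47 30 62
f 63 62 38
f 47 62 63
f 36 54 55
f 54 34 51
f 55 51 35
f 54 51 55
f 37 60 56
f 60 36 52
f 56 52 29
f 60 52 56



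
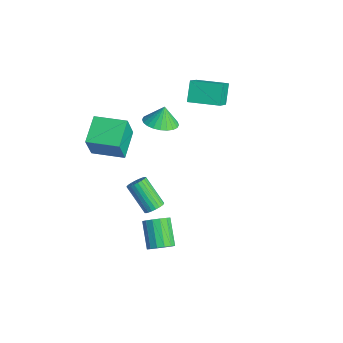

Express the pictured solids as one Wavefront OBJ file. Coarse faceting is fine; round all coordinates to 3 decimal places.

v 0.049 -1.688 -4.141
v 0.491 -2.008 -3.869
v -0.767 -2.533 -2.446
v -1.209 -2.212 -2.719
v 0.518 -1.795 -3.766
v -0.74 -2.32 -2.344
v 0.474 -1.566 -3.72
v -0.784 -2.091 -2.298
v 0.365 -1.355 -3.739
v -0.893 -1.88 -2.317
v 0.208 -1.195 -3.819
v -1.05 -1.719 -2.397
v 0.027 -1.11 -3.947
v -1.231 -1.634 -2.525
v -0.151 -1.112 -4.106
v -1.409 -1.637 -2.684
v -0.298 -1.203 -4.269
v -1.556 -1.727 -2.847
v -0.393 -1.367 -4.414
v -1.651 -1.892 -2.991
v -0.42 -1.58 -4.516
v -1.678 -2.105 -3.094
v -0.376 -1.809 -4.562
v -1.634 -2.334 -3.14
v -0.267 -2.02 -4.543
v -1.525 -2.545 -3.121
v -0.11 -2.181 -4.463
v -1.368 -2.705 -3.041
v 0.071 -2.266 -4.335
v -1.187 -2.79 -2.913
v 0.249 -2.263 -4.176
v -1.009 -2.788 -2.754
v 0.396 -2.173 -4.013
v -0.862 -2.697 -2.591
v -2.702 1.85 1.648
v -3.413 2.349 2.733
v -1.597 3.295 1.708
v -2.308 3.794 2.793
v -1.632 0.986 2.747
v -2.343 1.485 3.832
v -0.527 2.431 2.807
v -1.238 2.93 3.892
v -2.639 -0.136 0.555
v -1.63 -0.183 0.695
v -2.781 0.176 1.685
v -1.676 0.197 0.584
v -1.868 0.526 0.469
v -2.178 0.754 0.367
v -2.558 0.846 0.294
v -2.95 0.789 0.26
v -3.295 0.591 0.272
v -3.541 0.283 0.327
v -3.649 -0.09 0.416
v -3.603 -0.469 0.527
v -3.411 -0.798 0.642
v -3.101 -1.026 0.744
v -2.721 -1.119 0.817
v -2.328 -1.062 0.851
v -1.983 -0.864 0.839
v -1.738 -0.555 0.784
v 4.438 -3.213 -2.86
v 4.93 -2.849 -2.409
v 3.674 -2.563 -1.269
v 3.182 -2.927 -1.72
v 4.781 -2.57 -2.643
v 3.525 -2.284 -1.503
v 4.54 -2.464 -2.935
v 3.284 -2.178 -1.796
v 4.272 -2.558 -3.207
v 3.016 -2.272 -2.068
v 4.048 -2.827 -3.386
v 2.792 -2.542 -2.246
v 3.929 -3.2 -3.424
v 2.673 -2.915 -2.284
v 3.946 -3.577 -3.311
v 2.69 -3.291 -2.171
v 4.095 -3.856 -3.077
v 2.839 -3.57 -1.937
v 4.336 -3.962 -2.784
v 3.08 -3.676 -1.645
v 4.604 -3.868 -2.512
v 3.348 -3.582 -1.373
v 4.828 -3.598 -2.334
v 3.572 -3.313 -1.194
v 4.947 -3.225 -2.296
v 3.691 -2.94 -1.156
v -1.588 -4.611 0.449
v -1.034 -5.139 2.101
v -2.853 -3.605 1.196
v -2.298 -4.133 2.847
v -0.402 -3.167 0.513
v 0.153 -3.695 2.164
v -1.666 -2.161 1.259
v -1.112 -2.689 2.911
f 2 1 5
f 2 5 3
f 3 5 6
f 3 6 4
f 5 1 7
f 5 7 6
f 6 7 8
f 6 8 4
f 7 1 9
f 7 9 8
f 8 9 10
f 8 10 4
f 9 1 11
f 9 11 10
f 10 11 12
f 10 12 4
f 11 1 13
f 11 13 12
f 12 13 14
f 12 14 4
f 13 1 15
f 13 15 14
f 14 15 16
f 14 16 4
f 15 1 17
f 15 17 16
f 16 17 18
f 16 18 4
f 17 1 19
f 17 19 18
f 18 19 20
f 18 20 4
f 19 1 21
f 19 21 20
f 20 21 22
f 20 22 4
f 21 1 23
f 21 23 22
f 22 23 24
f 22 24 4
f 23 1 25
f 23 25 24
f 24 25 26
f 24 26 4
f 25 1 27
f 25 27 26
f 26 27 28
f 26 28 4
f 27 1 29
f 27 29 28
f 28 29 30
f 28 30 4
f 29 1 31
f 29 31 30
f 30 31 32
f 30 32 4
f 31 1 33
f 31 33 32
f 32 33 34
f 32 34 4
f 33 1 2
f 33 2 34
f 34 2 3
f 34 3 4
f 36 38 35
f 39 36 35
f 35 38 37
f 37 39 35
f 36 42 38
f 40 36 39
f 40 42 36
f 38 42 37
f 41 39 37
f 37 42 41
f 41 40 39
f 42 40 41
f 44 43 46
f 44 46 45
f 46 43 47
f 46 47 45
f 47 43 48
f 47 48 45
f 48 43 49
f 48 49 45
f 49 43 50
f 49 50 45
f 50 43 51
f 50 51 45
f 51 43 52
f 51 52 45
f 52 43 53
f 52 53 45
f 53 43 54
f 53 54 45
f 54 43 55
f 54 55 45
f 55 43 56
f 55 56 45
f 56 43 57
f 56 57 45
f 57 43 58
f 57 58 45
f 58 43 59
f 58 59 45
f 59 43 60
f 59 60 45
f 60 43 44
f 60 44 45
f 62 61 65
f 62 65 63
f 63 65 66
f 63 66 64
f 65 61 67
f 65 67 66
f 66 67 68
f 66 68 64
f 67 61 69
f 67 69 68
f 68 69 70
f 68 70 64
f 69 61 71
f 69 71 70
f 70 71 72
f 70 72 64
f 71 61 73
f 71 73 72
f 72 73 74
f 72 74 64
f 73 61 75
f 73 75 74
f 74 75 76
f 74 76 64
f 75 61 77
f 75 77 76
f 76 77 78
f 76 78 64
f 77 61 79
f 77 79 78
f 78 79 80
f 78 80 64
f 79 61 81
f 79 81 80
f 80 81 82
f 80 82 64
f 81 61 83
f 81 83 82
f 82 83 84
f 82 84 64
f 83 61 85
f 83 85 84
f 84 85 86
f 84 86 64
f 85 61 62
f 85 62 86
f 86 62 63
f 86 63 64
f 88 90 87
f 91 88 87
f 87 90 89
f 89 91 87
f 88 94 90
f 92 88 91
f 92 94 88
f 90 94 89
f 93 91 89
f 89 94 93
f 93 92 91
f 94 92 93



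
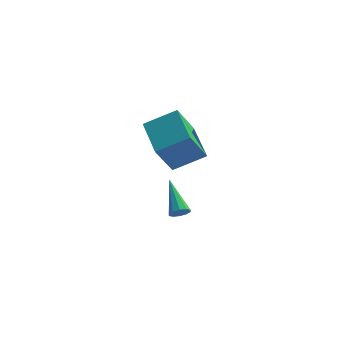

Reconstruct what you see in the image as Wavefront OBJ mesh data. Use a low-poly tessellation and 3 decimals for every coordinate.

v -3.108 -1.635 2.581
v -2.822 -1.481 2.041
v -2.012 -0.805 3.399
v -3.12 -1.185 2.14
v -3.412 -1.101 2.445
v -3.562 -1.266 2.814
v -3.499 -1.604 3.074
v -3.254 -1.957 3.103
v -2.94 -2.159 2.888
v -2.705 -2.116 2.529
v -2.658 -1.848 2.195
v -1.803 -2.88 -1.974
v -1.284 -2.801 -1.753
v -2.577 -1.24 -0.746
v -1.312 -2.599 -2.04
v -1.528 -2.504 -2.302
v -1.849 -2.554 -2.439
v -2.152 -2.727 -2.398
v -2.323 -2.96 -2.195
v -2.294 -3.161 -1.907
v -2.079 -3.256 -1.646
v -1.758 -3.207 -1.509
v -1.454 -3.033 -1.55
v -0.966 -5.106 4.973
v -1.874 -3.211 5.59
v -2.528 -5.586 4.149
v -3.436 -3.691 4.767
v -0.304 -4.209 3.193
v -1.212 -2.314 3.811
v -1.866 -4.689 2.37
v -2.774 -2.794 2.987
f 2 1 4
f 2 4 3
f 4 1 5
f 4 5 3
f 5 1 6
f 5 6 3
f 6 1 7
f 6 7 3
f 7 1 8
f 7 8 3
f 8 1 9
f 8 9 3
f 9 1 10
f 9 10 3
f 10 1 11
f 10 11 3
f 11 1 2
f 11 2 3
f 13 12 15
f 13 15 14
f 15 12 16
f 15 16 14
f 16 12 17
f 16 17 14
f 17 12 18
f 17 18 14
f 18 12 19
f 18 19 14
f 19 12 20
f 19 20 14
f 20 12 21
f 20 21 14
f 21 12 22
f 21 22 14
f 22 12 23
f 22 23 14
f 23 12 13
f 23 13 14
f 25 27 24
f 28 25 24
f 24 27 26
f 26 28 24
f 25 31 27
f 29 25 28
f 29 31 25
f 27 31 26
f 30 28 26
f 26 31 30
f 30 29 28
f 31 29 30



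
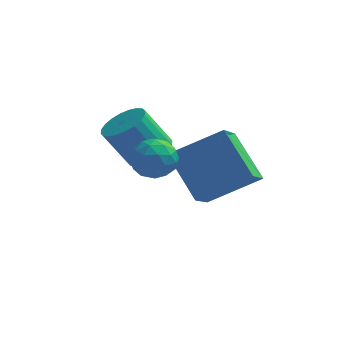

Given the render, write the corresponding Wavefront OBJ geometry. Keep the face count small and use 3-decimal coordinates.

v -2.122 -0.794 0.005
v -1.48 -0.562 0.421
v -2.275 -0.674 1.711
v -2.918 -0.906 1.295
v -1.616 -0.287 0.361
v -2.411 -0.399 1.651
v -1.829 -0.09 0.246
v -2.624 -0.202 1.537
v -2.087 -0 0.095
v -2.882 -0.112 1.386
v -2.35 -0.031 -0.07
v -3.146 -0.143 1.221
v -2.579 -0.178 -0.223
v -3.374 -0.29 1.067
v -2.738 -0.419 -0.342
v -3.533 -0.53 0.948
v -2.803 -0.717 -0.408
v -3.598 -0.828 0.882
v -2.765 -1.026 -0.411
v -3.56 -1.138 0.879
v -2.629 -1.301 -0.351
v -3.424 -1.413 0.939
v -2.416 -1.498 -0.237
v -3.211 -1.61 1.054
v -2.158 -1.588 -0.086
v -2.953 -1.7 1.205
v -1.894 -1.557 0.079
v -2.69 -1.669 1.37
v -1.666 -1.41 0.233
v -2.461 -1.522 1.523
v -1.507 -1.17 0.352
v -2.302 -1.281 1.642
v -1.442 -0.872 0.418
v -2.237 -0.983 1.708
v -1.484 -1.494 0.379
v 0.151 -1.079 1.339
v -1.296 -0.3 -0.457
v 0.338 0.115 0.503
v -0.478 -2.535 -0.883
v 1.156 -2.12 0.077
v -0.291 -1.341 -1.719
v 1.344 -0.926 -0.759
v -1.719 -2.857 1.627
v -0.999 -3.092 1.651
v -2.061 -3.948 1.189
v -1.341 -4.183 1.213
v -1.721 -4.06 1.856
v -1.51 -3.385 2.127
v -1.55 -3.655 0.713
v -1.339 -2.98 0.984
v -0.895 -3.585 1.086
v -1.001 -3.835 1.793
v -2.059 -3.205 1.047
v -2.165 -3.455 1.754
v -1.329 -2.878 1.678
v -1.731 -4.162 1.162
v -1.954 -4.089 1.541
v -1.532 -4.227 1.555
v -1.629 -3.051 1.957
v -1.206 -3.189 1.971
v -1.631 -3.758 2.092
v -1.854 -3.851 0.869
v -1.431 -3.989 0.883
v -1.528 -2.813 1.285
v -1.106 -2.951 1.299
v -1.429 -3.282 0.748
v -0.845 -3.307 1.36
v -1.046 -3.948 1.102
v -1.169 -3.637 0.808
v -1.045 -3.241 0.967
v -0.907 -3.454 1.775
v -1.108 -4.095 1.518
v -1.331 -4.023 1.896
v -1.207 -3.626 2.055
v -0.846 -3.744 1.443
v -1.952 -2.945 1.322
v -2.153 -3.586 1.065
v -1.853 -3.414 0.785
v -1.729 -3.017 0.944
v -2.014 -3.092 1.738
v -2.215 -3.733 1.48
v -2.015 -3.799 1.873
v -1.891 -3.403 2.032
v -2.214 -3.296 1.397
f 2 1 5
f 2 5 3
f 3 5 6
f 3 6 4
f 5 1 7
f 5 7 6
f 6 7 8
f 6 8 4
f 7 1 9
f 7 9 8
f 8 9 10
f 8 10 4
f 9 1 11
f 9 11 10
f 10 11 12
f 10 12 4
f 11 1 13
f 11 13 12
f 12 13 14
f 12 14 4
f 13 1 15
f 13 15 14
f 14 15 16
f 14 16 4
f 15 1 17
f 15 17 16
f 16 17 18
f 16 18 4
f 17 1 19
f 17 19 18
f 18 19 20
f 18 20 4
f 19 1 21
f 19 21 20
f 20 21 22
f 20 22 4
f 21 1 23
f 21 23 22
f 22 23 24
f 22 24 4
f 23 1 25
f 23 25 24
f 24 25 26
f 24 26 4
f 25 1 27
f 25 27 26
f 26 27 28
f 26 28 4
f 27 1 29
f 27 29 28
f 28 29 30
f 28 30 4
f 29 1 31
f 29 31 30
f 30 31 32
f 30 32 4
f 31 1 33
f 31 33 32
f 32 33 34
f 32 34 4
f 33 1 2
f 33 2 34
f 34 2 3
f 34 3 4
f 36 38 35
f 39 36 35
f 35 38 37
f 37 39 35
f 36 42 38
f 40 36 39
f 40 42 36
f 38 42 37
f 41 39 37
f 37 42 41
f 41 40 39
f 42 40 41
f 43 80 59
f 80 54 83
f 59 83 48
f 80 83 59
f 43 59 55
f 59 48 60
f 55 60 44
f 59 60 55
f 43 55 64
f 55 44 65
f 64 65 50
f 55 65 64
f 43 64 76
f 64 50 79
f 76 79 53
f 64 79 76
f 43 76 80
f 76 53 84
f 80 84 54
f 76 84 80
f 44 60 71
f 60 48 74
f 71 74 52
f 60 74 71
f 48 83 61
f 83 54 82
f 61 82 47
f 83 82 61
f 54 84 81
f 84 53 77
f 81 77 45
f 84 77 81
f 53 79 78
f 79 50 66
f 78 66 49
f 79 66 78
f 50 65 70
f 65 44 67
f 70 67 51
f 65 67 70
f 46 72 58
f 72 52 73
f 58 73 47
f 72 73 58
f 46 58 56
f 58 47 57
f 56 57 45
f 58 57 56
f 46 56 63
f 56 45 62
f 63 62 49
f 56 62 63
f 46 63 68
f 63 49 69
f 68 69 51
f 63 69 68
f 46 68 72
f 68 51 75
f 72 75 52
f 68 75 72
f 47 73 61
f 73 52 74
f 61 74 48
f 73 74 61
f 45 57 81
f 57 47 82
f 81 82 54
f 57 82 81
f 49 62 78
f 62 45 77
f 78 77 53
f 62 77 78
f 51 69 70
f 69 49 66
f 70 66 50
f 69 66 70
f 52 75 71
f 75 51 67
f 71 67 44
f 75 67 71



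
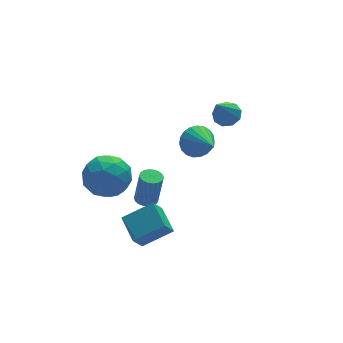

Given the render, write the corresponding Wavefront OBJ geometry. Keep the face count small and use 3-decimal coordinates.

v -0.479 -0.253 3.309
v 0.1 -0.492 2.812
v -0.401 -1.727 4.111
v 0.274 -0.35 3.057
v 0.317 -0.19 3.346
v 0.223 -0.042 3.628
v 0.008 0.07 3.856
v -0.292 0.126 3.988
v -0.624 0.117 4.004
v -0.931 0.044 3.899
v -1.16 -0.081 3.693
v -1.272 -0.235 3.42
v -1.246 -0.392 3.128
v -1.088 -0.526 2.867
v -0.824 -0.612 2.683
v -0.501 -0.636 2.607
v -0.174 -0.593 2.653
v -2.128 1.31 -1.281
v -1.663 1.09 -1.358
v -1.447 0.99 0.224
v -1.912 1.21 0.301
v -1.612 1.316 -1.351
v -1.397 1.216 0.231
v -1.664 1.54 -1.33
v -1.449 1.44 0.253
v -1.807 1.719 -1.299
v -1.592 1.619 0.283
v -2.014 1.817 -1.264
v -1.799 1.717 0.318
v -2.244 1.815 -1.233
v -2.028 1.715 0.349
v -2.45 1.712 -1.212
v -2.235 1.612 0.37
v -2.593 1.53 -1.204
v -2.377 1.43 0.378
v -2.643 1.304 -1.211
v -2.428 1.204 0.371
v -2.591 1.08 -1.233
v -2.376 0.98 0.35
v -2.448 0.901 -1.263
v -2.233 0.801 0.319
v -2.241 0.803 -1.298
v -2.026 0.703 0.284
v -2.012 0.805 -1.329
v -1.796 0.705 0.253
v -1.805 0.908 -1.35
v -1.59 0.808 0.232
v -3.03 -0.343 -2.759
v -3.556 -0.598 -1.948
v -2.998 0.967 -2.326
v -3.524 0.712 -1.515
v -1.696 -0.632 -1.985
v -2.222 -0.887 -1.174
v -1.664 0.678 -1.552
v -2.19 0.423 -0.741
v -3.782 3.733 -0.654
v -2.671 3.618 -0.316
v -4.009 1.862 -0.544
v -2.898 1.747 -0.206
v -3.676 2.247 0.506
v -3.536 3.404 0.438
v -3.144 2.076 -1.298
v -3.004 3.233 -1.366
v -2.277 2.594 -0.714
v -2.605 2.7 0.401
v -4.075 2.78 -1.261
v -4.403 2.886 -0.146
v -3.207 3.84 -0.495
v -3.473 1.64 -0.365
v -3.931 1.934 0.053
v -3.278 1.866 0.252
v -3.715 3.714 -0.052
v -3.062 3.646 0.147
v -3.652 2.84 0.63
v -3.618 1.834 -1.007
v -2.965 1.766 -0.808
v -3.402 3.614 -1.112
v -2.749 3.546 -0.913
v -3.028 2.64 -1.49
v -2.322 3.171 -0.53
v -2.455 2.071 -0.465
v -2.6 2.264 -1.107
v -2.518 2.944 -1.147
v -2.515 3.233 0.126
v -2.648 2.133 0.19
v -3.106 2.427 0.609
v -3.023 3.106 0.569
v -2.283 2.631 -0.108
v -4.032 3.347 -1.05
v -4.165 2.247 -0.986
v -3.657 2.374 -1.429
v -3.574 3.053 -1.469
v -4.225 3.409 -0.395
v -4.358 2.309 -0.33
v -4.162 2.536 0.287
v -4.08 3.216 0.247
v -4.397 2.849 -0.752
v 2.143 2.356 2.176
v 2.721 2.109 2.407
v 1.337 1.764 3.564
v 2.664 2.538 2.557
v 2.362 2.882 2.529
v 1.958 2.98 2.336
v 1.641 2.786 2.068
v 1.558 2.391 1.852
v 1.749 1.98 1.787
v 2.124 1.744 1.904
v 2.508 1.795 2.149
f 2 1 4
f 2 4 3
f 4 1 5
f 4 5 3
f 5 1 6
f 5 6 3
f 6 1 7
f 6 7 3
f 7 1 8
f 7 8 3
f 8 1 9
f 8 9 3
f 9 1 10
f 9 10 3
f 10 1 11
f 10 11 3
f 11 1 12
f 11 12 3
f 12 1 13
f 12 13 3
f 13 1 14
f 13 14 3
f 14 1 15
f 14 15 3
f 15 1 16
f 15 16 3
f 16 1 17
f 16 17 3
f 17 1 2
f 17 2 3
f 19 18 22
f 19 22 20
f 20 22 23
f 20 23 21
f 22 18 24
f 22 24 23
f 23 24 25
f 23 25 21
f 24 18 26
f 24 26 25
f 25 26 27
f 25 27 21
f 26 18 28
f 26 28 27
f 27 28 29
f 27 29 21
f 28 18 30
f 28 30 29
f 29 30 31
f 29 31 21
f 30 18 32
f 30 32 31
f 31 32 33
f 31 33 21
f 32 18 34
f 32 34 33
f 33 34 35
f 33 35 21
f 34 18 36
f 34 36 35
f 35 36 37
f 35 37 21
f 36 18 38
f 36 38 37
f 37 38 39
f 37 39 21
f 38 18 40
f 38 40 39
f 39 40 41
f 39 41 21
f 40 18 42
f 40 42 41
f 41 42 43
f 41 43 21
f 42 18 44
f 42 44 43
f 43 44 45
f 43 45 21
f 44 18 46
f 44 46 45
f 45 46 47
f 45 47 21
f 46 18 19
f 46 19 47
f 47 19 20
f 47 20 21
f 49 51 48
f 52 49 48
f 48 51 50
f 50 52 48
f 49 55 51
f 53 49 52
f 53 55 49
f 51 55 50
f 54 52 50
f 50 55 54
f 54 53 52
f 55 53 54
f 56 93 72
f 93 67 96
f 72 96 61
f 93 96 72
f 56 72 68
f 72 61 73
f 68 73 57
f 72 73 68
f 56 68 77
f 68 57 78
f 77 78 63
f 68 78 77
f 56 77 89
f 77 63 92
f 89 92 66
f 77 92 89
f 56 89 93
f 89 66 97
f 93 97 67
f 89 97 93
f 57 73 84
f 73 61 87
f 84 87 65
f 73 87 84
f 61 96 74
f 96 67 95
f 74 95 60
f 96 95 74
f 67 97 94
f 97 66 90
f 94 90 58
f 97 90 94
f 66 92 91
f 92 63 79
f 91 79 62
f 92 79 91
f 63 78 83
f 78 57 80
f 83 80 64
f 78 80 83
f 59 85 71
f 85 65 86
f 71 86 60
f 85 86 71
f 59 71 69
f 71 60 70
f 69 70 58
f 71 70 69
f 59 69 76
f 69 58 75
f 76 75 62
f 69 75 76
f 59 76 81
f 76 62 82
f 81 82 64
f 76 82 81
f 59 81 85
f 81 64 88
f 85 88 65
f 81 88 85
f 60 86 74
f 86 65 87
f 74 87 61
f 86 87 74
f 58 70 94
f 70 60 95
f 94 95 67
f 70 95 94
f 62 75 91
f 75 58 90
f 91 90 66
f 75 90 91
f 64 82 83
f 82 62 79
f 83 79 63
f 82 79 83
f 65 88 84
f 88 64 80
f 84 80 57
f 88 80 84
f 99 98 101
f 99 101 100
f 101 98 102
f 101 102 100
f 102 98 103
f 102 103 100
f 103 98 104
f 103 104 100
f 104 98 105
f 104 105 100
f 105 98 106
f 105 106 100
f 106 98 107
f 106 107 100
f 107 98 108
f 107 108 100
f 108 98 99
f 108 99 100



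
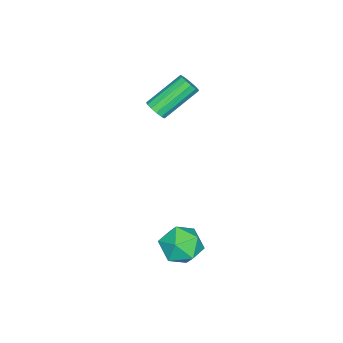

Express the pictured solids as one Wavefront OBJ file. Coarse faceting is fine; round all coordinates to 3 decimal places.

v -1.292 -0.961 0.759
v -0.855 -0.722 0.995
v -2.052 0.279 2.197
v -2.488 0.041 1.961
v -0.938 -0.539 0.759
v -2.135 0.462 1.962
v -1.134 -0.489 0.523
v -2.331 0.512 1.726
v -1.379 -0.589 0.363
v -2.576 0.412 1.565
v -1.596 -0.807 0.328
v -2.793 0.194 1.53
v -1.717 -1.074 0.429
v -2.914 -0.073 1.632
v -1.703 -1.304 0.636
v -2.9 -0.303 1.838
v -1.558 -1.426 0.881
v -2.755 -0.425 2.084
v -1.328 -1.4 1.088
v -2.525 -0.399 2.29
v -1.087 -1.234 1.19
v -2.284 -0.233 2.392
v -0.911 -0.981 1.155
v -2.108 0.02 2.358
v 2.897 2.756 -2.692
v 3.552 2.838 -3.455
v 2.388 1.322 -3.285
v 3.043 1.404 -4.048
v 3.379 1.252 -3.108
v 3.694 2.139 -2.742
v 2.246 2.021 -3.998
v 2.561 2.908 -3.632
v 3.15 2.384 -4.262
v 3.85 1.909 -3.712
v 2.09 2.251 -3.028
v 2.79 1.776 -2.478
f 2 1 5
f 2 5 3
f 3 5 6
f 3 6 4
f 5 1 7
f 5 7 6
f 6 7 8
f 6 8 4
f 7 1 9
f 7 9 8
f 8 9 10
f 8 10 4
f 9 1 11
f 9 11 10
f 10 11 12
f 10 12 4
f 11 1 13
f 11 13 12
f 12 13 14
f 12 14 4
f 13 1 15
f 13 15 14
f 14 15 16
f 14 16 4
f 15 1 17
f 15 17 16
f 16 17 18
f 16 18 4
f 17 1 19
f 17 19 18
f 18 19 20
f 18 20 4
f 19 1 21
f 19 21 20
f 20 21 22
f 20 22 4
f 21 1 23
f 21 23 22
f 22 23 24
f 22 24 4
f 23 1 2
f 23 2 24
f 24 2 3
f 24 3 4
f 25 36 30
f 25 30 26
f 25 26 32
f 25 32 35
f 25 35 36
f 26 30 34
f 30 36 29
f 36 35 27
f 35 32 31
f 32 26 33
f 28 34 29
f 28 29 27
f 28 27 31
f 28 31 33
f 28 33 34
f 29 34 30
f 27 29 36
f 31 27 35
f 33 31 32
f 34 33 26



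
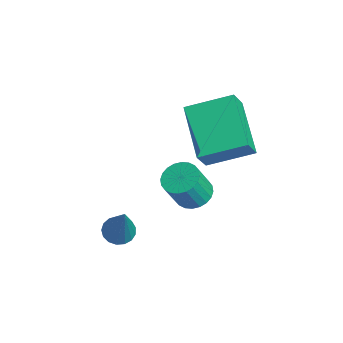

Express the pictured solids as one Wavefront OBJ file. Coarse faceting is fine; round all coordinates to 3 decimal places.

v 0.494 -1.858 -2.813
v 0.913 -2.052 -3.053
v 1.466 -1.922 -1.067
v 0.947 -1.805 -3.063
v 0.877 -1.571 -3.016
v 0.72 -1.403 -2.922
v 0.511 -1.339 -2.804
v 0.298 -1.393 -2.687
v 0.13 -1.555 -2.599
v 0.045 -1.786 -2.561
v 0.063 -2.033 -2.58
v 0.18 -2.241 -2.653
v 0.369 -2.36 -2.762
v 0.586 -2.365 -2.883
v 0.782 -2.254 -2.988
v -1.903 1.19 -0.148
v -1.518 2.653 0.404
v -0.146 1.06 -1.03
v 0.239 2.522 -0.478
v -1.519 0.778 0.678
v -1.134 2.24 1.23
v 0.238 0.647 -0.204
v 0.623 2.11 0.348
v -0.368 0.755 -2.509
v 0.184 0.536 -2.719
v 0.4 0.026 -1.621
v -0.152 0.245 -1.411
v 0.25 0.755 -2.631
v 0.466 0.245 -1.532
v 0.222 0.974 -2.523
v 0.438 0.465 -1.425
v 0.105 1.16 -2.414
v 0.32 0.651 -1.315
v -0.085 1.285 -2.319
v 0.131 0.775 -1.221
v -0.318 1.328 -2.253
v -0.102 0.819 -1.155
v -0.558 1.284 -2.226
v -0.342 0.775 -1.128
v -0.77 1.16 -2.242
v -0.554 0.651 -1.144
v -0.92 0.974 -2.299
v -0.704 0.464 -1.201
v -0.986 0.755 -2.388
v -0.77 0.245 -1.289
v -0.958 0.535 -2.495
v -0.742 0.026 -1.397
v -0.84 0.349 -2.605
v -0.625 -0.16 -1.506
v -0.651 0.225 -2.699
v -0.435 -0.285 -1.601
v -0.418 0.181 -2.765
v -0.202 -0.328 -1.667
v -0.178 0.225 -2.792
v 0.038 -0.284 -1.694
v 0.034 0.349 -2.776
v 0.25 -0.16 -1.678
f 2 1 4
f 2 4 3
f 4 1 5
f 4 5 3
f 5 1 6
f 5 6 3
f 6 1 7
f 6 7 3
f 7 1 8
f 7 8 3
f 8 1 9
f 8 9 3
f 9 1 10
f 9 10 3
f 10 1 11
f 10 11 3
f 11 1 12
f 11 12 3
f 12 1 13
f 12 13 3
f 13 1 14
f 13 14 3
f 14 1 15
f 14 15 3
f 15 1 2
f 15 2 3
f 17 19 16
f 20 17 16
f 16 19 18
f 18 20 16
f 17 23 19
f 21 17 20
f 21 23 17
f 19 23 18
f 22 20 18
f 18 23 22
f 22 21 20
f 23 21 22
f 25 24 28
f 25 28 26
f 26 28 29
f 26 29 27
f 28 24 30
f 28 30 29
f 29 30 31
f 29 31 27
f 30 24 32
f 30 32 31
f 31 32 33
f 31 33 27
f 32 24 34
f 32 34 33
f 33 34 35
f 33 35 27
f 34 24 36
f 34 36 35
f 35 36 37
f 35 37 27
f 36 24 38
f 36 38 37
f 37 38 39
f 37 39 27
f 38 24 40
f 38 40 39
f 39 40 41
f 39 41 27
f 40 24 42
f 40 42 41
f 41 42 43
f 41 43 27
f 42 24 44
f 42 44 43
f 43 44 45
f 43 45 27
f 44 24 46
f 44 46 45
f 45 46 47
f 45 47 27
f 46 24 48
f 46 48 47
f 47 48 49
f 47 49 27
f 48 24 50
f 48 50 49
f 49 50 51
f 49 51 27
f 50 24 52
f 50 52 51
f 51 52 53
f 51 53 27
f 52 24 54
f 52 54 53
f 53 54 55
f 53 55 27
f 54 24 56
f 54 56 55
f 55 56 57
f 55 57 27
f 56 24 25
f 56 25 57
f 57 25 26
f 57 26 27



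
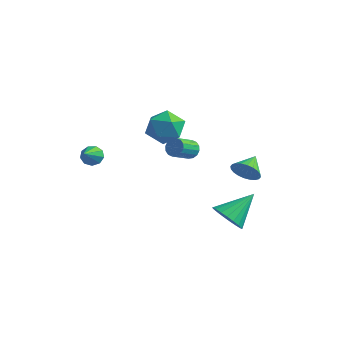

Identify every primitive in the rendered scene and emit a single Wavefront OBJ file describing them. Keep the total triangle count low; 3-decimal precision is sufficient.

v -4.171 -1.282 1.761
v -3.928 -1.581 1.201
v -3.529 -2.698 2.799
v -3.605 -1.301 1.385
v -3.548 -1.011 1.744
v -3.782 -0.848 2.112
v -4.198 -0.888 2.315
v -4.602 -1.112 2.259
v -4.804 -1.416 1.97
v -4.71 -1.656 1.584
v -4.364 -1.722 1.28
v -1.687 2.649 3.85
v -0.9 2.307 2.968
v -1.76 0.773 4.512
v -0.973 0.431 3.63
v -0.589 1.146 4.555
v -0.543 2.305 4.146
v -2.117 0.775 3.334
v -2.071 1.934 2.925
v -1.166 1.149 2.65
v -0.221 1.378 3.404
v -2.439 1.702 4.076
v -1.494 1.931 4.83
v -1.965 4.622 0.358
v -1.739 4.897 0.914
v -1.909 3.652 1.598
v -2.135 3.378 1.042
v -2.076 4.947 0.922
v -2.247 3.703 1.605
v -2.384 4.91 0.778
v -2.555 3.666 1.462
v -2.58 4.797 0.522
v -2.75 3.552 1.206
v -2.61 4.636 0.222
v -2.781 3.392 0.906
v -2.468 4.472 -0.041
v -2.639 3.227 0.642
v -2.191 4.348 -0.198
v -2.361 3.103 0.486
v -1.853 4.297 -0.205
v -2.024 3.053 0.478
v -1.545 4.334 -0.062
v -1.716 3.09 0.622
v -1.35 4.448 0.194
v -1.52 3.203 0.878
v -1.319 4.608 0.494
v -1.49 3.364 1.178
v -1.461 4.773 0.758
v -1.632 3.528 1.441
v 3.168 1.191 -1.608
v 3.675 0.499 -0.952
v 3.732 2.849 -0.292
v 4.002 0.614 -1.238
v 4.185 0.829 -1.587
v 4.192 1.106 -1.94
v 4.022 1.399 -2.235
v 3.704 1.655 -2.422
v 3.294 1.832 -2.468
v 2.862 1.897 -2.366
v 2.482 1.841 -2.132
v 2.222 1.672 -1.808
v 2.124 1.42 -1.449
v 2.208 1.129 -1.117
v 2.457 0.848 -0.871
v 2.829 0.627 -0.752
v 3.26 0.503 -0.78
v 3.417 2.469 1.522
v 4.043 2.829 1.002
v 3.203 3.671 2.098
v 3.76 2.873 0.807
v 3.424 2.855 0.72
v 3.087 2.778 0.755
v 2.8 2.655 0.907
v 2.608 2.503 1.152
v 2.538 2.345 1.454
v 2.602 2.207 1.766
v 2.79 2.109 2.041
v 3.074 2.065 2.237
v 3.409 2.083 2.324
v 3.746 2.16 2.288
v 4.033 2.284 2.136
v 4.226 2.436 1.891
v 4.295 2.593 1.589
v 4.231 2.731 1.277
f 2 1 4
f 2 4 3
f 4 1 5
f 4 5 3
f 5 1 6
f 5 6 3
f 6 1 7
f 6 7 3
f 7 1 8
f 7 8 3
f 8 1 9
f 8 9 3
f 9 1 10
f 9 10 3
f 10 1 11
f 10 11 3
f 11 1 2
f 11 2 3
f 12 23 17
f 12 17 13
f 12 13 19
f 12 19 22
f 12 22 23
f 13 17 21
f 17 23 16
f 23 22 14
f 22 19 18
f 19 13 20
f 15 21 16
f 15 16 14
f 15 14 18
f 15 18 20
f 15 20 21
f 16 21 17
f 14 16 23
f 18 14 22
f 20 18 19
f 21 20 13
f 25 24 28
f 25 28 26
f 26 28 29
f 26 29 27
f 28 24 30
f 28 30 29
f 29 30 31
f 29 31 27
f 30 24 32
f 30 32 31
f 31 32 33
f 31 33 27
f 32 24 34
f 32 34 33
f 33 34 35
f 33 35 27
f 34 24 36
f 34 36 35
f 35 36 37
f 35 37 27
f 36 24 38
f 36 38 37
f 37 38 39
f 37 39 27
f 38 24 40
f 38 40 39
f 39 40 41
f 39 41 27
f 40 24 42
f 40 42 41
f 41 42 43
f 41 43 27
f 42 24 44
f 42 44 43
f 43 44 45
f 43 45 27
f 44 24 46
f 44 46 45
f 45 46 47
f 45 47 27
f 46 24 48
f 46 48 47
f 47 48 49
f 47 49 27
f 48 24 25
f 48 25 49
f 49 25 26
f 49 26 27
f 51 50 53
f 51 53 52
f 53 50 54
f 53 54 52
f 54 50 55
f 54 55 52
f 55 50 56
f 55 56 52
f 56 50 57
f 56 57 52
f 57 50 58
f 57 58 52
f 58 50 59
f 58 59 52
f 59 50 60
f 59 60 52
f 60 50 61
f 60 61 52
f 61 50 62
f 61 62 52
f 62 50 63
f 62 63 52
f 63 50 64
f 63 64 52
f 64 50 65
f 64 65 52
f 65 50 66
f 65 66 52
f 66 50 51
f 66 51 52
f 68 67 70
f 68 70 69
f 70 67 71
f 70 71 69
f 71 67 72
f 71 72 69
f 72 67 73
f 72 73 69
f 73 67 74
f 73 74 69
f 74 67 75
f 74 75 69
f 75 67 76
f 75 76 69
f 76 67 77
f 76 77 69
f 77 67 78
f 77 78 69
f 78 67 79
f 78 79 69
f 79 67 80
f 79 80 69
f 80 67 81
f 80 81 69
f 81 67 82
f 81 82 69
f 82 67 83
f 82 83 69
f 83 67 84
f 83 84 69
f 84 67 68
f 84 68 69

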